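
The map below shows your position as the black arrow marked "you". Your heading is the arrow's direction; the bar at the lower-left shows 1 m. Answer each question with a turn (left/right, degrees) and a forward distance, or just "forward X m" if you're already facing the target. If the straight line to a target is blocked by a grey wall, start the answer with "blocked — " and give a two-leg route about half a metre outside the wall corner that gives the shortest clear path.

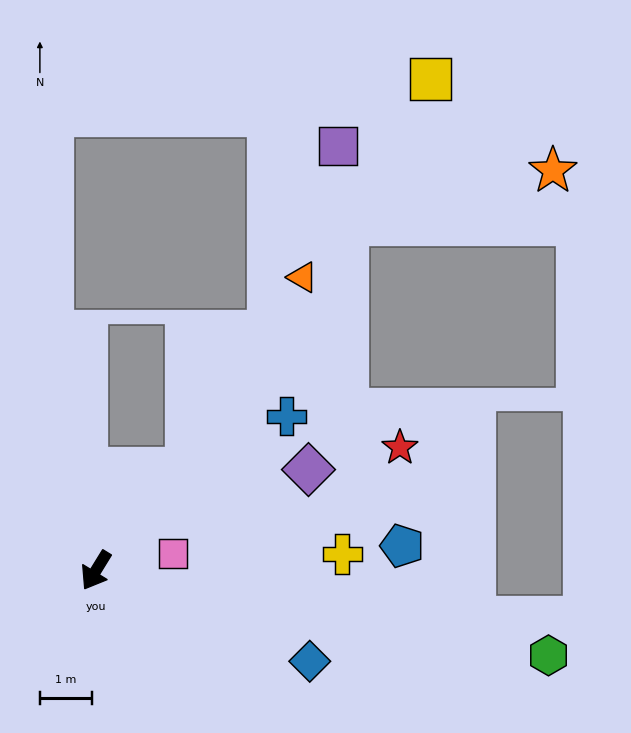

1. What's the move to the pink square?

turn left 134°, forward 1.5 m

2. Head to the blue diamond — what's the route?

turn left 99°, forward 4.5 m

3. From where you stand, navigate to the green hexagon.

turn left 111°, forward 8.9 m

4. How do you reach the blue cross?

turn left 161°, forward 4.7 m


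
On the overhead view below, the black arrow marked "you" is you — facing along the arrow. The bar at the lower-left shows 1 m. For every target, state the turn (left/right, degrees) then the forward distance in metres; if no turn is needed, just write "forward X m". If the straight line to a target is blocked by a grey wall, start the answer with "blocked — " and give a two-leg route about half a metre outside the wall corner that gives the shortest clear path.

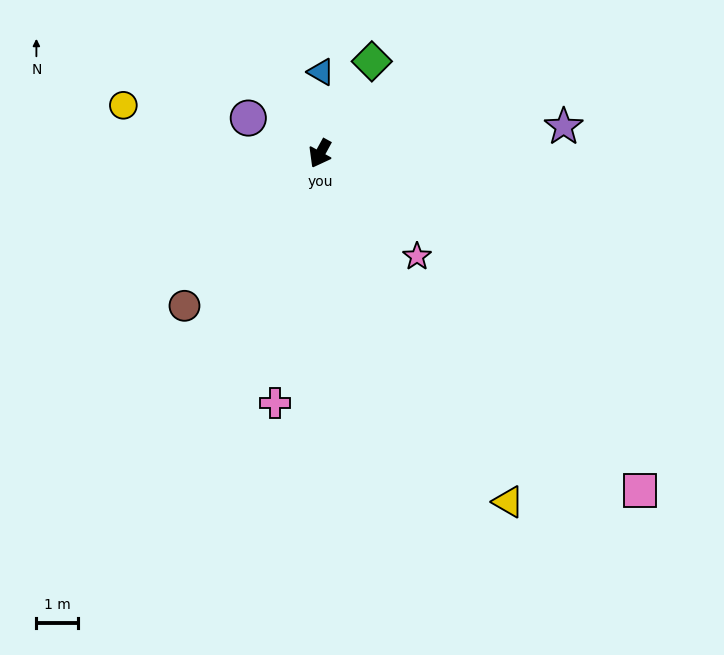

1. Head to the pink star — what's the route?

turn left 72°, forward 3.4 m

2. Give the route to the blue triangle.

turn right 152°, forward 1.9 m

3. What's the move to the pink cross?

turn left 18°, forward 6.0 m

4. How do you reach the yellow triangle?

turn left 57°, forward 9.4 m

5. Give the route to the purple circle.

turn right 88°, forward 1.9 m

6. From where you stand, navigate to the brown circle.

turn right 13°, forward 4.8 m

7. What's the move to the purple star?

turn left 125°, forward 5.8 m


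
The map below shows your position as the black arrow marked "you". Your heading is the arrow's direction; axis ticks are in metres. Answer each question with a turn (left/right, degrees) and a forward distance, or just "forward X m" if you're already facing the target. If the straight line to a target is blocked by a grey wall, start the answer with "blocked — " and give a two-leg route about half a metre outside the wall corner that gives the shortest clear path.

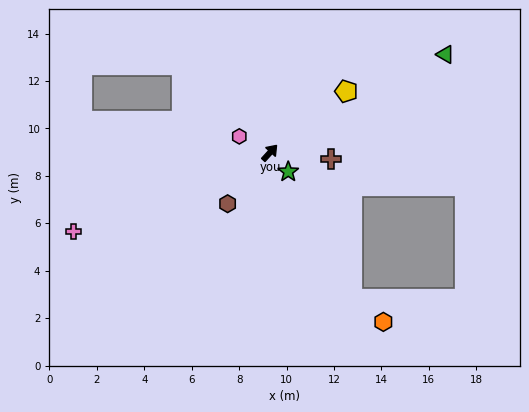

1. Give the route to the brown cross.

turn right 53°, forward 2.6 m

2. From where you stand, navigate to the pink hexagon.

turn left 104°, forward 1.5 m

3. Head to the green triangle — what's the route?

turn right 18°, forward 8.5 m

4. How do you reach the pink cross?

turn left 154°, forward 8.9 m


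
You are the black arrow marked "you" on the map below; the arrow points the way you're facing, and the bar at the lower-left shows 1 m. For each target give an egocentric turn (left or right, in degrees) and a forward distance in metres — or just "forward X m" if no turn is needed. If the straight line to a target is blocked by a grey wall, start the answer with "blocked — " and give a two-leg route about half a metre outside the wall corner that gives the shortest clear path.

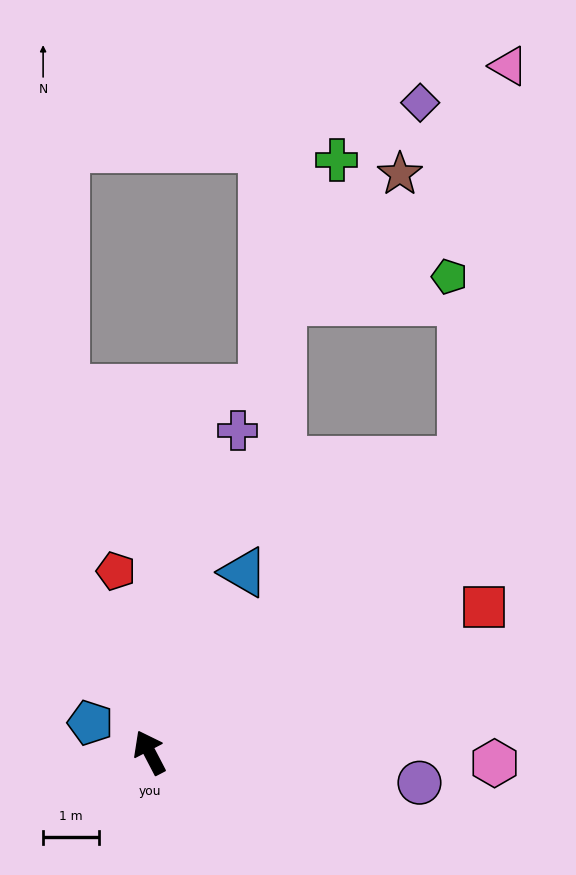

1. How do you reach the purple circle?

turn right 124°, forward 4.9 m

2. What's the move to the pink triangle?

blocked — turn right 74°, forward 7.7 m, then turn left 40°, forward 7.1 m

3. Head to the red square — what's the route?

turn right 94°, forward 6.6 m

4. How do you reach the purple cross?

turn right 43°, forward 6.0 m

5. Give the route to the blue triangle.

turn right 55°, forward 3.7 m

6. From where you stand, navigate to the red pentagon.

turn right 17°, forward 3.3 m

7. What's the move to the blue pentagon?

turn left 36°, forward 1.2 m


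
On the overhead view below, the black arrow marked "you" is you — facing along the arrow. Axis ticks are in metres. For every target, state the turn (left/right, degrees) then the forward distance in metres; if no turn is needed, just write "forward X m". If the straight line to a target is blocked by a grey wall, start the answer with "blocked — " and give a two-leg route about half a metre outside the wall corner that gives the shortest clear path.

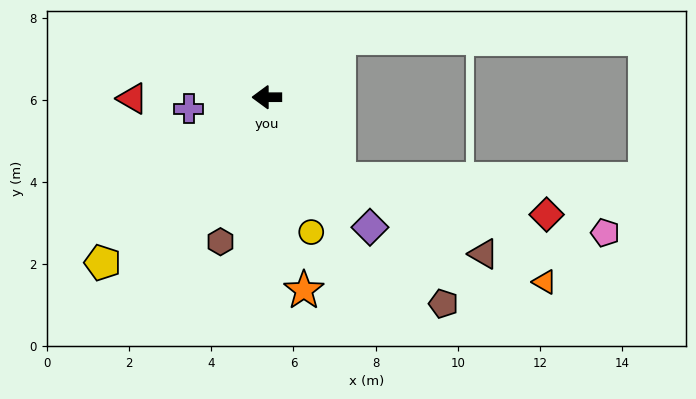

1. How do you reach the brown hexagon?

turn left 72°, forward 3.7 m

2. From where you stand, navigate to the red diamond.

blocked — turn left 131°, forward 2.7 m, then turn left 39°, forward 5.1 m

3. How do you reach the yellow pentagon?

turn left 45°, forward 5.7 m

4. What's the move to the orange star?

turn left 101°, forward 4.8 m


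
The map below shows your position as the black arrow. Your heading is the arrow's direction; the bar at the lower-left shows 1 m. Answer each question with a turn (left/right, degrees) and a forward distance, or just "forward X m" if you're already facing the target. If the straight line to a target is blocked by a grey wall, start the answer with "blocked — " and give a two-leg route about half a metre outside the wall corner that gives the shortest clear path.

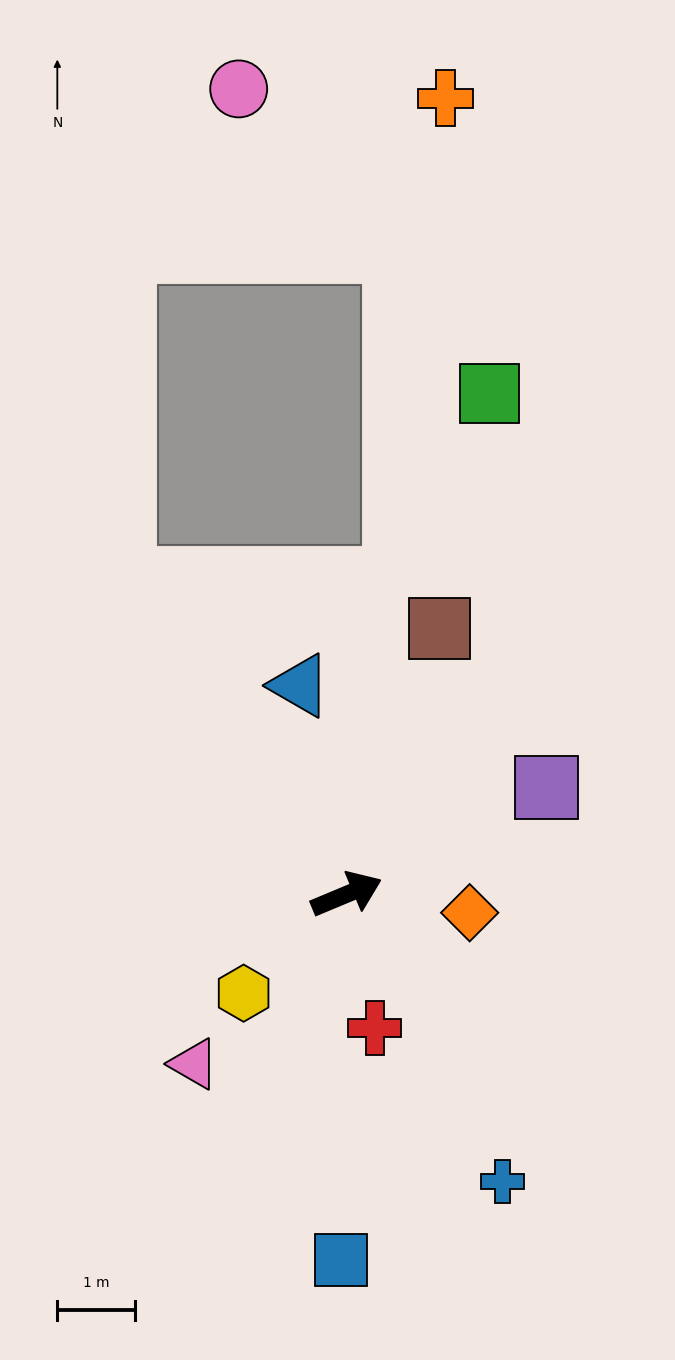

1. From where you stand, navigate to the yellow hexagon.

turn right 159°, forward 1.8 m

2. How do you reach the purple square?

turn left 5°, forward 2.9 m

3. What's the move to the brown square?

turn left 48°, forward 3.6 m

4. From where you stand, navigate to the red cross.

turn right 101°, forward 1.8 m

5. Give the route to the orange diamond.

turn right 31°, forward 1.6 m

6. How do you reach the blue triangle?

turn left 80°, forward 2.8 m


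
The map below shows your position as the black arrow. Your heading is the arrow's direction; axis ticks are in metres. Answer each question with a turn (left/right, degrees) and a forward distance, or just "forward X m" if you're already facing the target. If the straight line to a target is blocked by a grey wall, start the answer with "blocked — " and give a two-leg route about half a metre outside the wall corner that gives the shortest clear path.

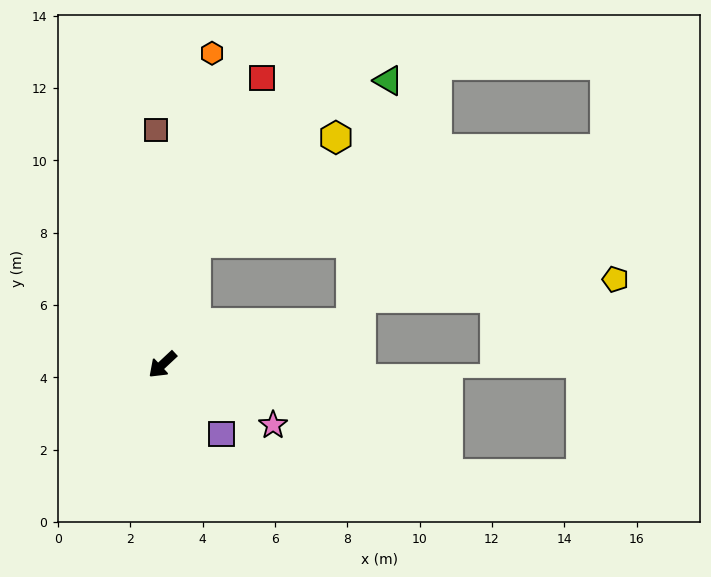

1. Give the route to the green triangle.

blocked — turn left 149°, forward 5.3 m, then turn left 69°, forward 6.8 m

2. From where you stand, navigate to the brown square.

turn right 131°, forward 6.5 m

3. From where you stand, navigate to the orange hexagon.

turn right 142°, forward 8.7 m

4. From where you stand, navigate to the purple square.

turn left 87°, forward 2.5 m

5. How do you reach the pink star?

turn left 108°, forward 3.5 m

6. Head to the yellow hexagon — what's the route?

blocked — turn right 148°, forward 3.5 m, then turn right 38°, forward 4.8 m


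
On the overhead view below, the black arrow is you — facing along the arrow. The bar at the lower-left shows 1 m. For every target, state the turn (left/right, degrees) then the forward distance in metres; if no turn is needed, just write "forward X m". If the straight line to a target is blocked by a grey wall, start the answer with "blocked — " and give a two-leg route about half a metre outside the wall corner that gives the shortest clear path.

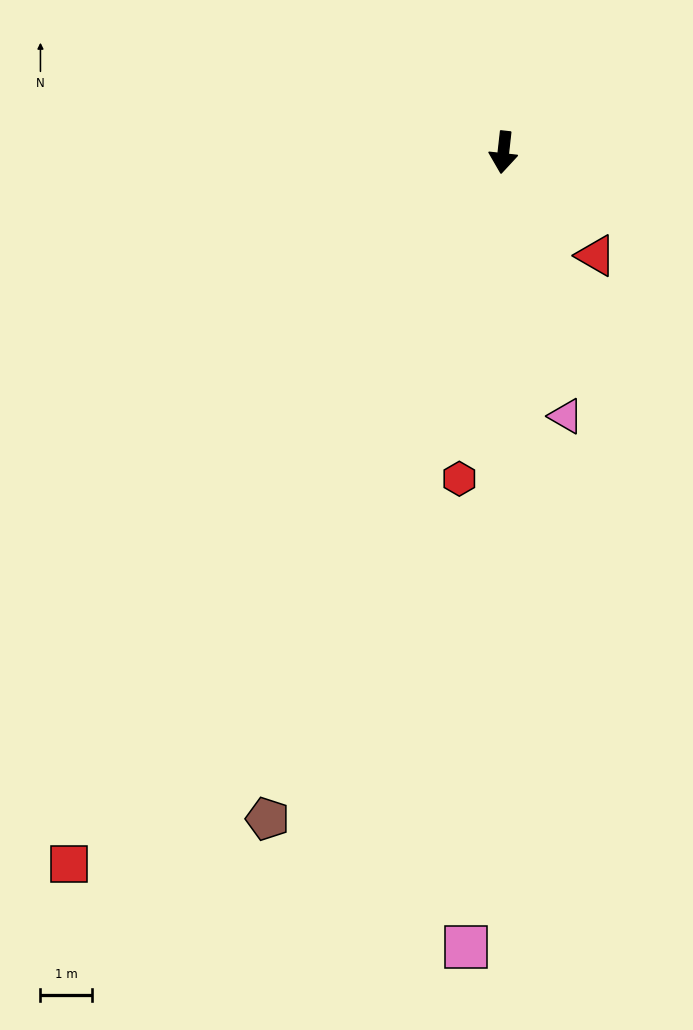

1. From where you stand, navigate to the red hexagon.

forward 6.4 m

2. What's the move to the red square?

turn right 25°, forward 16.1 m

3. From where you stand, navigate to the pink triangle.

turn left 20°, forward 5.2 m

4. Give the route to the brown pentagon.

turn right 13°, forward 13.7 m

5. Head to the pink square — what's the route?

turn left 4°, forward 15.4 m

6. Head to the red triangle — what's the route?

turn left 48°, forward 2.7 m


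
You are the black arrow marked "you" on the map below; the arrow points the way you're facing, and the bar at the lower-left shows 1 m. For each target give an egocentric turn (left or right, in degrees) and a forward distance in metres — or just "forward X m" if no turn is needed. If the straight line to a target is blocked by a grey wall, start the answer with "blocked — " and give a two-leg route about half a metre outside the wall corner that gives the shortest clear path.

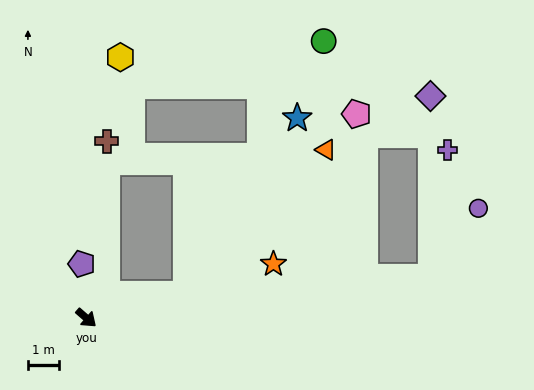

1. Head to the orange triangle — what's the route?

blocked — turn left 55°, forward 3.3 m, then turn left 32°, forward 6.6 m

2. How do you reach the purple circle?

blocked — turn left 48°, forward 11.3 m, then turn left 48°, forward 2.7 m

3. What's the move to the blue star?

blocked — turn left 55°, forward 3.3 m, then turn left 44°, forward 6.8 m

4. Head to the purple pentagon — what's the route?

turn left 136°, forward 1.8 m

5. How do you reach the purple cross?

blocked — turn left 48°, forward 11.3 m, then turn left 76°, forward 4.2 m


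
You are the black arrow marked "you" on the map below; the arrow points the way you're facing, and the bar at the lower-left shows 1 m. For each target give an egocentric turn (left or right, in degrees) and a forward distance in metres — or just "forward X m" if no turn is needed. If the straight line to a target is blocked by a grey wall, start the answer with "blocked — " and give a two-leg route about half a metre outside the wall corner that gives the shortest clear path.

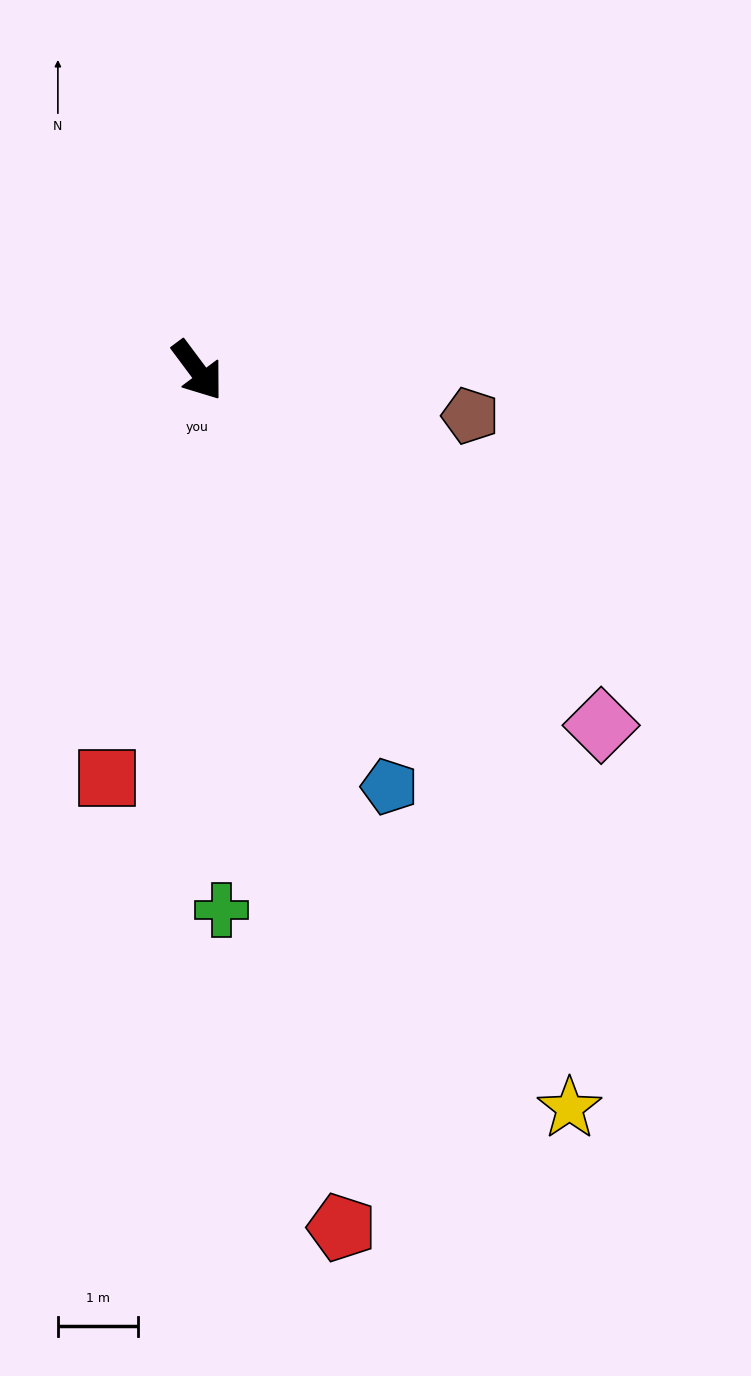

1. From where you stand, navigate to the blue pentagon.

turn right 12°, forward 5.7 m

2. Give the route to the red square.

turn right 49°, forward 5.2 m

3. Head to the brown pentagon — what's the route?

turn left 44°, forward 3.5 m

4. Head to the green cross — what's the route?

turn right 34°, forward 6.8 m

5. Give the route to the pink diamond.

turn left 12°, forward 6.7 m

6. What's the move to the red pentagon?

turn right 27°, forward 10.9 m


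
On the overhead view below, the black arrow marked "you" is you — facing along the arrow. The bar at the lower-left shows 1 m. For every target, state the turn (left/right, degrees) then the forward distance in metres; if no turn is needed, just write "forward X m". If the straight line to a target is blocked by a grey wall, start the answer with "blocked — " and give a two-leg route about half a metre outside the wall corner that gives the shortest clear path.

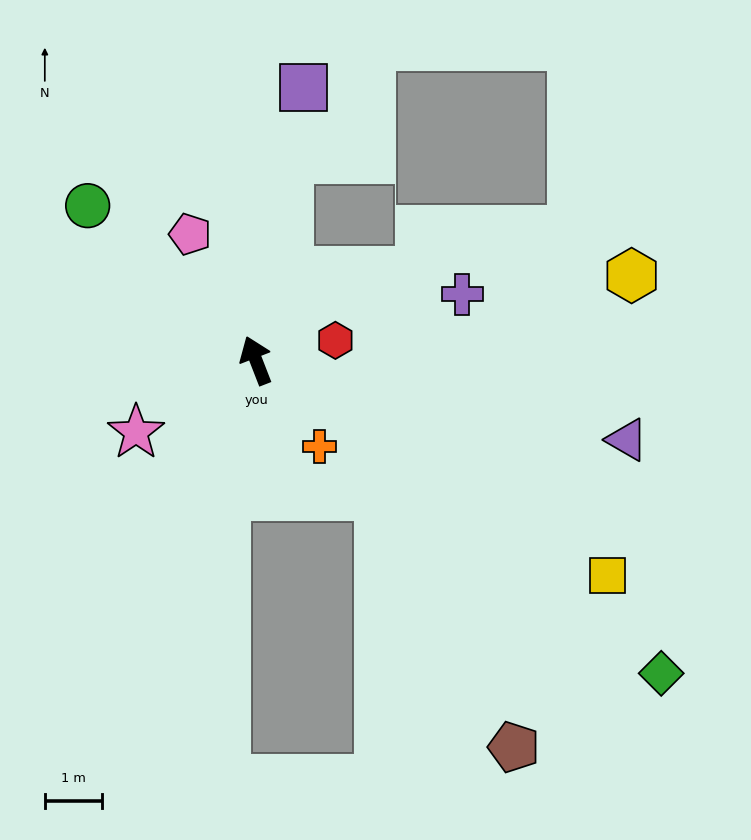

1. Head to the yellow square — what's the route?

turn right 143°, forward 7.2 m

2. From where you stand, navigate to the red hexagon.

turn right 97°, forward 1.4 m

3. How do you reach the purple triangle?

turn right 123°, forward 6.6 m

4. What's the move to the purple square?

turn right 31°, forward 4.8 m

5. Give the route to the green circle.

turn left 26°, forward 4.0 m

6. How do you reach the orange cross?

turn right 165°, forward 1.9 m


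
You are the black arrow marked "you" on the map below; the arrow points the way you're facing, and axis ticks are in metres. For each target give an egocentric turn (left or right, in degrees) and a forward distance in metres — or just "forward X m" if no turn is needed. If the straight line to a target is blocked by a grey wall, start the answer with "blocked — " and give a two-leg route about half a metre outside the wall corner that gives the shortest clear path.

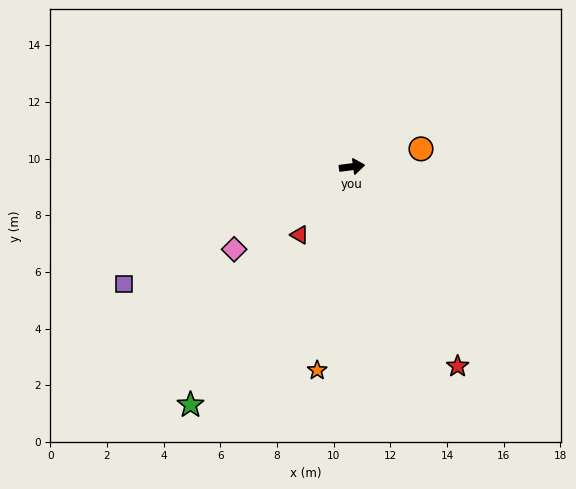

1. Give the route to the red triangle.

turn right 135°, forward 3.0 m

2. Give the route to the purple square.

turn right 160°, forward 9.0 m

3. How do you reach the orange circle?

turn left 7°, forward 2.5 m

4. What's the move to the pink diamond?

turn right 152°, forward 5.1 m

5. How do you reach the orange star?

turn right 107°, forward 7.3 m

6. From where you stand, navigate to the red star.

turn right 70°, forward 8.0 m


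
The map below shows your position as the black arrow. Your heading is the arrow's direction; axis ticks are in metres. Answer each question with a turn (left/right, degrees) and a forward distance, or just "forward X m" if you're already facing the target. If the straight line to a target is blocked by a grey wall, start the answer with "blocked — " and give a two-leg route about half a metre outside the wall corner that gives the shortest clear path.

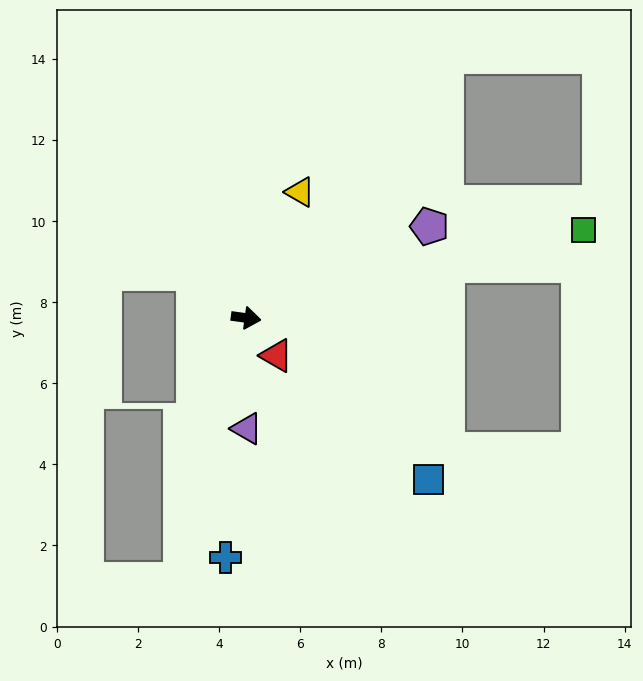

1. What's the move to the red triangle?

turn right 43°, forward 1.2 m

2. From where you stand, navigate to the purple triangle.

turn right 82°, forward 2.7 m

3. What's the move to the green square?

turn left 22°, forward 8.6 m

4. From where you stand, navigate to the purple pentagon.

turn left 34°, forward 5.1 m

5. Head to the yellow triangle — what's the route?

turn left 75°, forward 3.4 m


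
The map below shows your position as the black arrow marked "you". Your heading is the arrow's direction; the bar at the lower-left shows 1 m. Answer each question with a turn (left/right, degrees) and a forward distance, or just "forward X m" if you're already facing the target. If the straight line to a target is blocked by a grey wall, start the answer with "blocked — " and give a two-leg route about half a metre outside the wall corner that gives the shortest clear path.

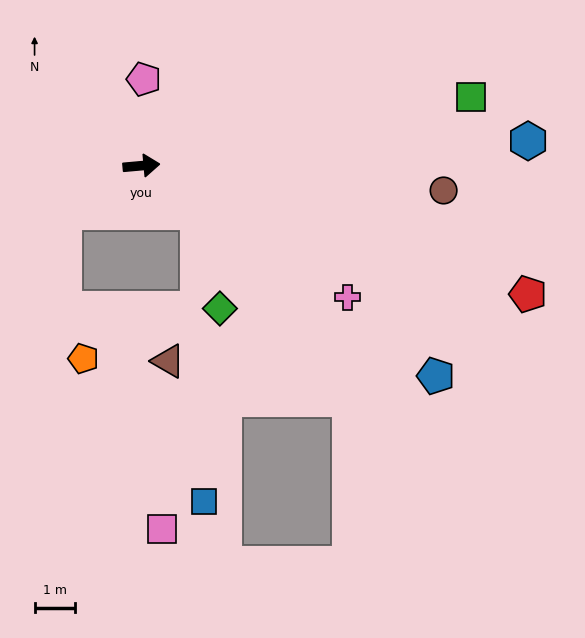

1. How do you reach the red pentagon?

turn right 23°, forward 10.0 m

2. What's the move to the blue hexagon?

forward 9.5 m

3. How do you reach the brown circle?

turn right 10°, forward 7.4 m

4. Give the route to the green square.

turn left 7°, forward 8.2 m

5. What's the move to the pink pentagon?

turn left 83°, forward 2.1 m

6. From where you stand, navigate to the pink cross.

turn right 38°, forward 6.0 m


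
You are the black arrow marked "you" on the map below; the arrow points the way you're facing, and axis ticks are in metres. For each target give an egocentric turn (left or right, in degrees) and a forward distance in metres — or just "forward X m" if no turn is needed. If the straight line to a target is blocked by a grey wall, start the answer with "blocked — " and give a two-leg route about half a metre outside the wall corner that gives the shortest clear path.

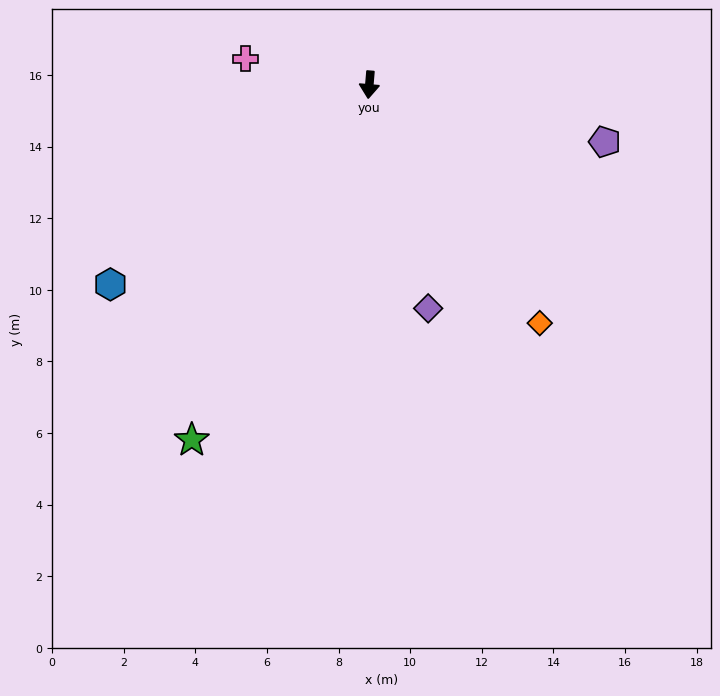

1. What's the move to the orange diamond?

turn left 40°, forward 8.2 m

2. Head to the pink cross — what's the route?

turn right 97°, forward 3.5 m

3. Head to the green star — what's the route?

turn right 22°, forward 11.1 m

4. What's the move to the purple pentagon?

turn left 81°, forward 6.8 m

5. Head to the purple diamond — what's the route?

turn left 20°, forward 6.5 m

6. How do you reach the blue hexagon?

turn right 48°, forward 9.1 m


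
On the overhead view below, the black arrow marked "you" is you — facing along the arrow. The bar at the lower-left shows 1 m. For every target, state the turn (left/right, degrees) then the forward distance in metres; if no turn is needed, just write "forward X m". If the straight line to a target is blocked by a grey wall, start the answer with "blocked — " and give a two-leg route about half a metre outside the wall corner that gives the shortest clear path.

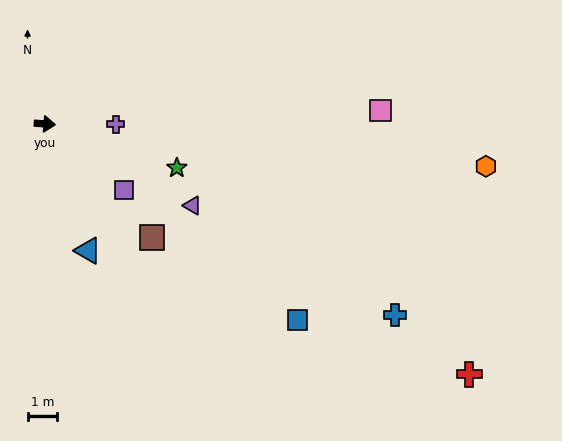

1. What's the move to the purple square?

turn right 36°, forward 3.5 m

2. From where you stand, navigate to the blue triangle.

turn right 67°, forward 4.5 m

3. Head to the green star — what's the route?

turn right 14°, forward 4.7 m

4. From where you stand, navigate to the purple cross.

turn left 4°, forward 2.4 m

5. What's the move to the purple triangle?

turn right 25°, forward 5.7 m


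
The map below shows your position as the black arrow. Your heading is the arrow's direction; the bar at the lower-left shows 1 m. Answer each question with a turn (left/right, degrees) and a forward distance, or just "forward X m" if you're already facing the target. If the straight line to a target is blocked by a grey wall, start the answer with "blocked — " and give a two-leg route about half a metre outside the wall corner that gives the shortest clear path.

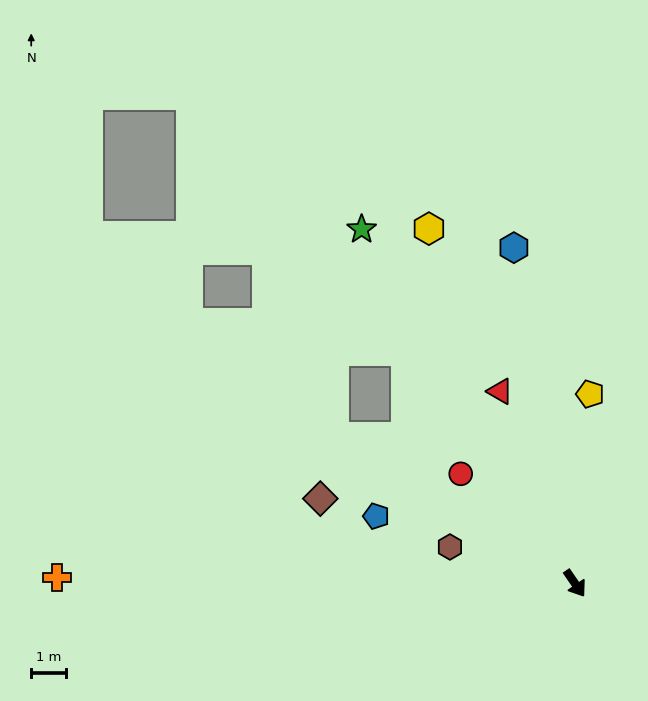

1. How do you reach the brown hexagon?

turn right 141°, forward 3.8 m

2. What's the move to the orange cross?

turn right 125°, forward 15.0 m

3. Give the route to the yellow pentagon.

turn left 141°, forward 5.5 m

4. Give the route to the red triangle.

turn left 167°, forward 6.0 m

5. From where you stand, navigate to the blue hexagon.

turn left 156°, forward 9.9 m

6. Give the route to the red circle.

turn right 168°, forward 4.6 m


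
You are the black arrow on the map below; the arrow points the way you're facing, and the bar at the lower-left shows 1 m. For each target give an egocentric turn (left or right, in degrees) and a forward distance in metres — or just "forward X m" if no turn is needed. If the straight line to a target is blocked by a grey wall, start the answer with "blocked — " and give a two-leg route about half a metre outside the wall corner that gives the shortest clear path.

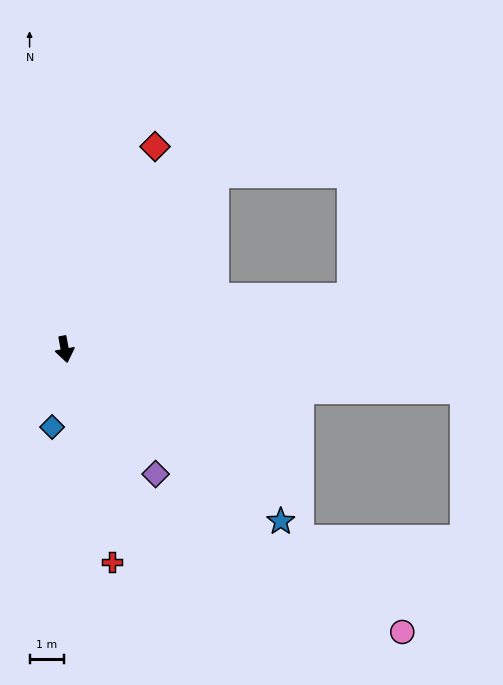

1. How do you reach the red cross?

forward 6.3 m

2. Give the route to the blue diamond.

turn right 20°, forward 2.3 m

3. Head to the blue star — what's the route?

turn left 41°, forward 8.0 m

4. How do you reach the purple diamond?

turn left 26°, forward 4.5 m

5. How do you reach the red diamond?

turn left 145°, forward 6.4 m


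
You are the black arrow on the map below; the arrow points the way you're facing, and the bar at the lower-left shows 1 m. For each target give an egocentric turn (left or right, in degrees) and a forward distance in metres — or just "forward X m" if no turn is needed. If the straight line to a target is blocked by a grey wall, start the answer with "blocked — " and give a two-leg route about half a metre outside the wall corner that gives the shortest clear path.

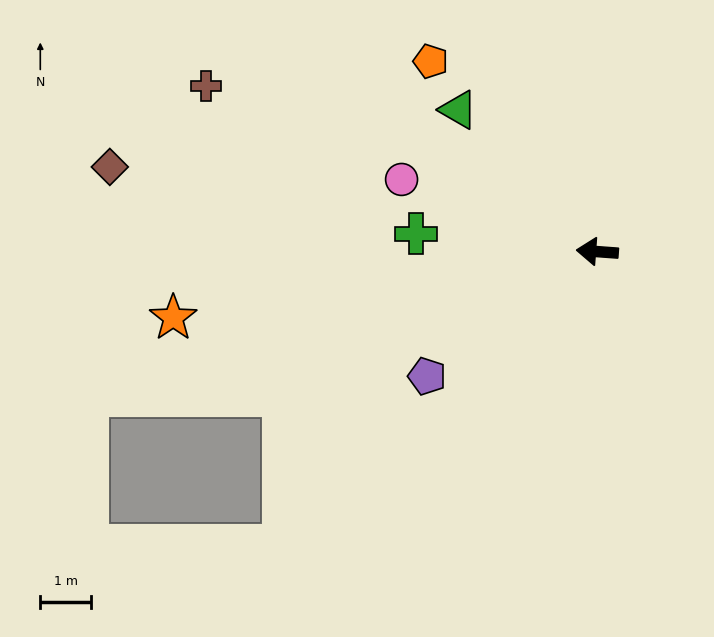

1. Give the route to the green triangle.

turn right 41°, forward 3.9 m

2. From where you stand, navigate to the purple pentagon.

turn left 40°, forward 4.2 m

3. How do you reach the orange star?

turn left 13°, forward 8.5 m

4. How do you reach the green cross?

forward 3.6 m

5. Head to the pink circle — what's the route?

turn right 16°, forward 4.1 m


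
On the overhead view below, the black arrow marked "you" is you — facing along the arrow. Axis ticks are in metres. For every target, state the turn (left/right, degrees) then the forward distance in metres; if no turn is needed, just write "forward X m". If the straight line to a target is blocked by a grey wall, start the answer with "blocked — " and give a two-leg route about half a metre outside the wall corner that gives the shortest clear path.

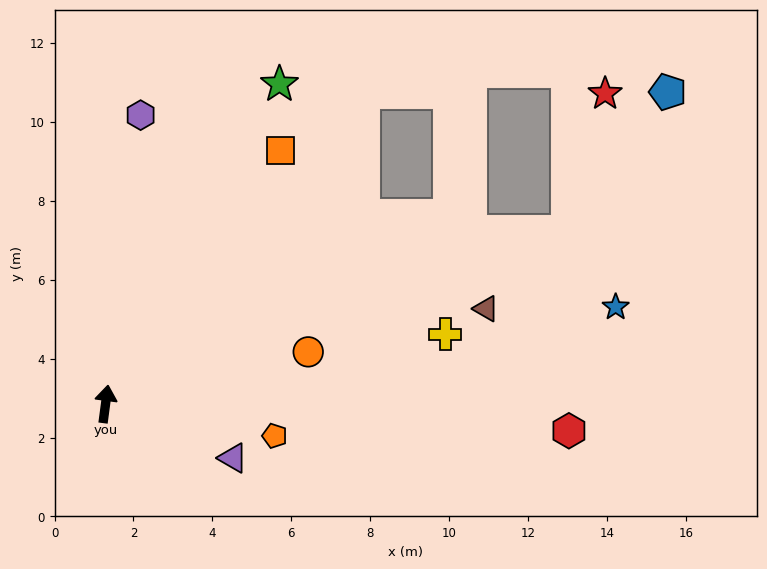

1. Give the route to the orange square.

turn right 27°, forward 7.8 m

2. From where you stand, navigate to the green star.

turn right 21°, forward 9.2 m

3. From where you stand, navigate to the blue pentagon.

blocked — turn right 62°, forward 12.5 m, then turn left 34°, forward 4.4 m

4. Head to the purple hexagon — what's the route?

forward 7.4 m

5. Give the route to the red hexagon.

turn right 86°, forward 11.8 m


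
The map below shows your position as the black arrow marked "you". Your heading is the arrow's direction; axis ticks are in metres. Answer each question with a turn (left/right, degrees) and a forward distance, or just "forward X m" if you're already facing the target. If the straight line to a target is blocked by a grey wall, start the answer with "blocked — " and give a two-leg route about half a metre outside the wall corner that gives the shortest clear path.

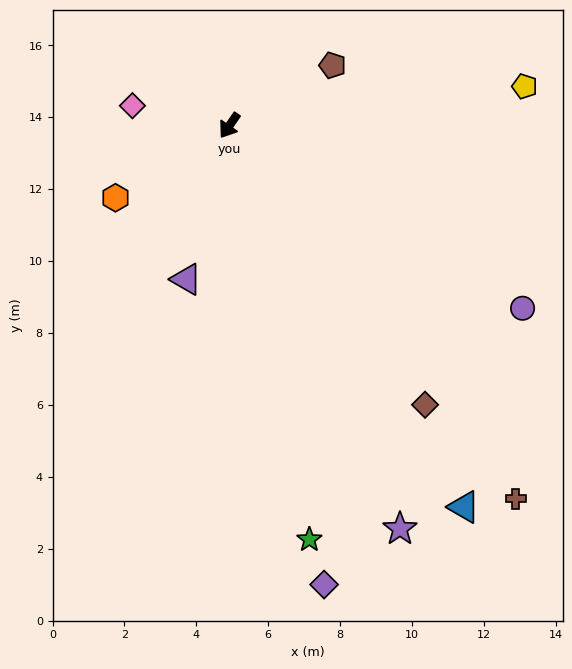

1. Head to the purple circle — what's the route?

turn left 93°, forward 9.6 m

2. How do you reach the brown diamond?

turn left 70°, forward 9.5 m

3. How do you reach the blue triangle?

turn left 66°, forward 12.5 m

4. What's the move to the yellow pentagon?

turn left 132°, forward 8.3 m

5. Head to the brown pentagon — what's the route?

turn left 155°, forward 3.3 m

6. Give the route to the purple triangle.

turn left 19°, forward 4.4 m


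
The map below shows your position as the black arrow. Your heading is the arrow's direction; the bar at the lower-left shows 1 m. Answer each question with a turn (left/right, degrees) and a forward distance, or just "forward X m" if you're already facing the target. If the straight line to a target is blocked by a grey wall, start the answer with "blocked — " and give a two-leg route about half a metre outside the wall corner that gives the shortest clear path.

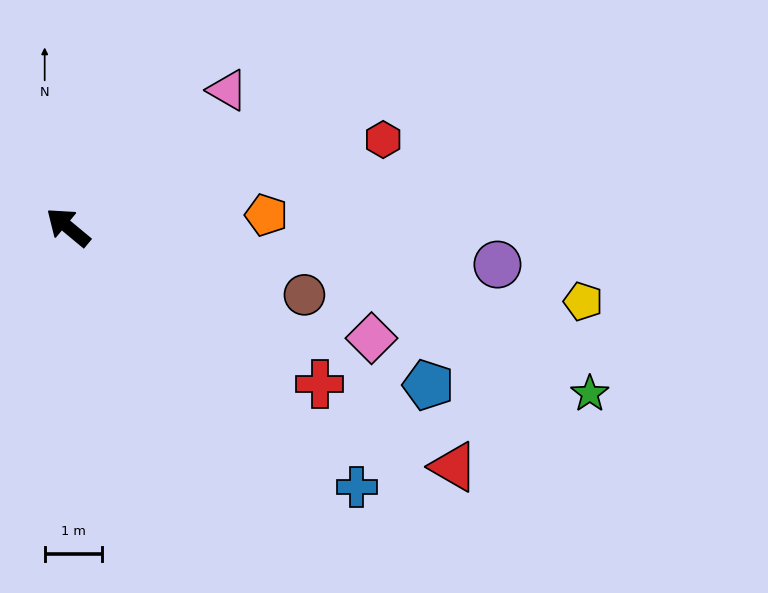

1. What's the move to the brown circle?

turn right 156°, forward 4.3 m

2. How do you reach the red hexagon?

turn right 125°, forward 5.7 m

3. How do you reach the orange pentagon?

turn right 137°, forward 3.5 m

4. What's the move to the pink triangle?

turn right 100°, forward 3.7 m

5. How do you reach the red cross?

turn right 172°, forward 5.2 m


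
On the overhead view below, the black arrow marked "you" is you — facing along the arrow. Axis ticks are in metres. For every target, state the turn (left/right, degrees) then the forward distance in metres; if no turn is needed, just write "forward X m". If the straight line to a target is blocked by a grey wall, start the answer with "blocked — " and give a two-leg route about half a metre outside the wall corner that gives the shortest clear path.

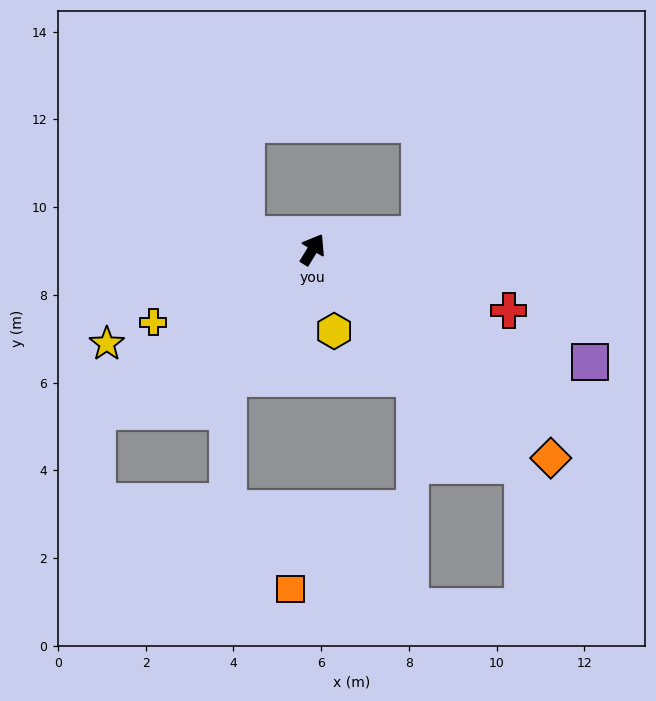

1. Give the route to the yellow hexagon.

turn right 134°, forward 1.9 m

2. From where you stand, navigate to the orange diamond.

turn right 100°, forward 7.2 m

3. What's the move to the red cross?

turn right 76°, forward 4.7 m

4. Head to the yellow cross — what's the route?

turn left 146°, forward 4.0 m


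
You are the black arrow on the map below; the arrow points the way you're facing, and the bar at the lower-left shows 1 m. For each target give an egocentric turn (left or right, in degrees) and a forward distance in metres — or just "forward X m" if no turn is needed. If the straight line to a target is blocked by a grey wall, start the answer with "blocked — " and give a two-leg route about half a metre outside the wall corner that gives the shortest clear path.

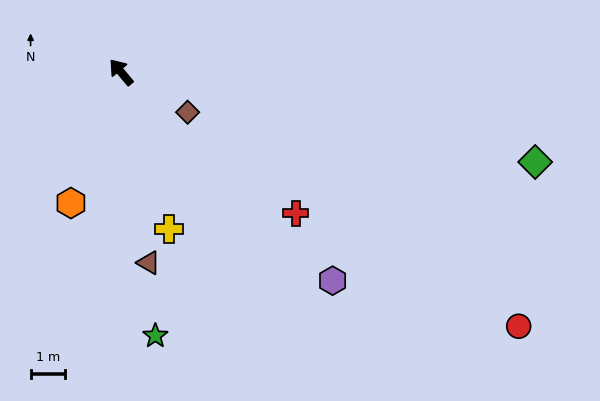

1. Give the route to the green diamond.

turn right 142°, forward 12.4 m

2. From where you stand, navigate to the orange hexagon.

turn left 119°, forward 4.1 m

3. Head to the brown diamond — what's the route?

turn right 161°, forward 2.3 m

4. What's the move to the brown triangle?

turn left 148°, forward 5.7 m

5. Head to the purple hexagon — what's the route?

turn right 174°, forward 8.7 m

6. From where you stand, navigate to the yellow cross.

turn left 157°, forward 4.8 m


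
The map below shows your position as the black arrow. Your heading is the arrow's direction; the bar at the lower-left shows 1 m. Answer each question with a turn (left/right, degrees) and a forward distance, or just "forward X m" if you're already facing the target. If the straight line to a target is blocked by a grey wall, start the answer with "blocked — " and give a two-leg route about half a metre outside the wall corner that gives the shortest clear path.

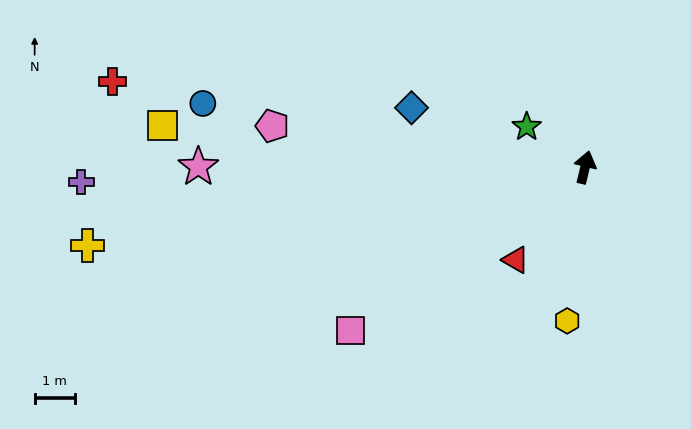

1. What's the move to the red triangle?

turn left 157°, forward 2.9 m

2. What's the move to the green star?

turn left 69°, forward 1.8 m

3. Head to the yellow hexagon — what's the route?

turn right 173°, forward 3.8 m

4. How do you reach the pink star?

turn left 103°, forward 9.5 m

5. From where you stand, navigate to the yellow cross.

turn left 112°, forward 12.4 m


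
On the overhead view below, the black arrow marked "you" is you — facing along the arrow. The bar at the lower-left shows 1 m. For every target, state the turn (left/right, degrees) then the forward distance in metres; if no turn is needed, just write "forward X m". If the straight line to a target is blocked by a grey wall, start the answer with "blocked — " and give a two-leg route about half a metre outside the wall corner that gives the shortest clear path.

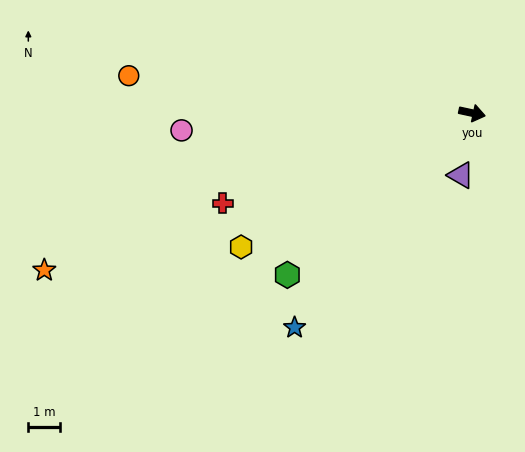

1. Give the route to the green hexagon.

turn right 127°, forward 7.8 m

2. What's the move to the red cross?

turn right 148°, forward 8.4 m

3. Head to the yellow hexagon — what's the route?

turn right 138°, forward 8.4 m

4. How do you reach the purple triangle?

turn right 88°, forward 2.0 m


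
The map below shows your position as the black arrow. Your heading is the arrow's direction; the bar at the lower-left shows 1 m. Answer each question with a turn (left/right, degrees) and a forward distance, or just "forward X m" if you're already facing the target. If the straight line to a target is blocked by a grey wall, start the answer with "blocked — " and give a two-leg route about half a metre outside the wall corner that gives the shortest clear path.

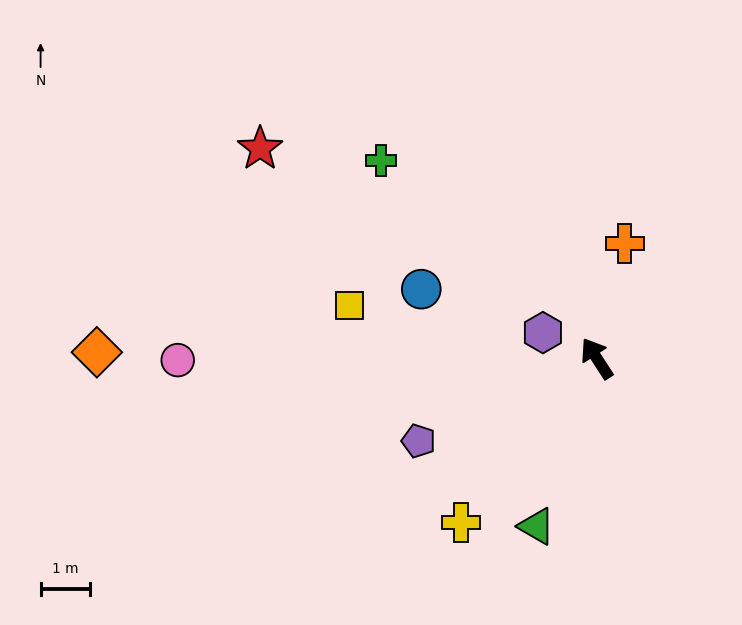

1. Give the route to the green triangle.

turn left 127°, forward 3.6 m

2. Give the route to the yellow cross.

turn left 107°, forward 4.3 m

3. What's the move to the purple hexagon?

turn left 32°, forward 1.2 m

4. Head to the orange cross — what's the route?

turn right 47°, forward 2.4 m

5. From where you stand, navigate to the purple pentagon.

turn left 82°, forward 4.0 m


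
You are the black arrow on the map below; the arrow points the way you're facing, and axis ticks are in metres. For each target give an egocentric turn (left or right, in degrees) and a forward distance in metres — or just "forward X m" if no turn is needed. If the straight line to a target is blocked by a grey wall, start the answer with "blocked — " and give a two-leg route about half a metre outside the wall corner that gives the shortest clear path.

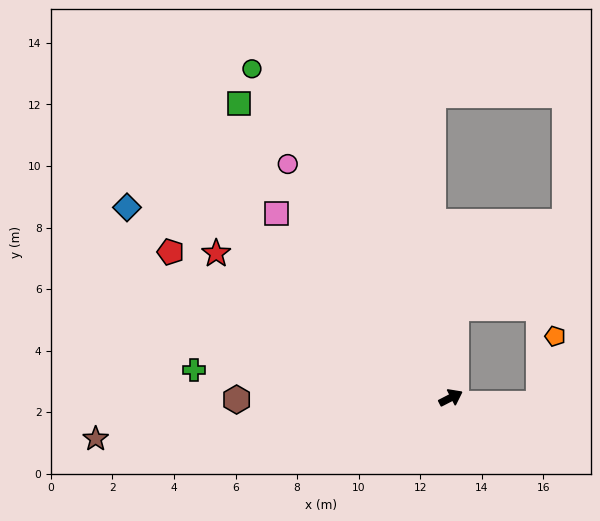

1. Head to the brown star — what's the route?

turn left 159°, forward 11.6 m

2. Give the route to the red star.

turn left 121°, forward 9.0 m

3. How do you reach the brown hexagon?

turn left 153°, forward 7.0 m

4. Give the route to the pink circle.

turn left 98°, forward 9.3 m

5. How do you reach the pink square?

turn left 106°, forward 8.2 m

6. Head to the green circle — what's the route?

turn left 94°, forward 12.5 m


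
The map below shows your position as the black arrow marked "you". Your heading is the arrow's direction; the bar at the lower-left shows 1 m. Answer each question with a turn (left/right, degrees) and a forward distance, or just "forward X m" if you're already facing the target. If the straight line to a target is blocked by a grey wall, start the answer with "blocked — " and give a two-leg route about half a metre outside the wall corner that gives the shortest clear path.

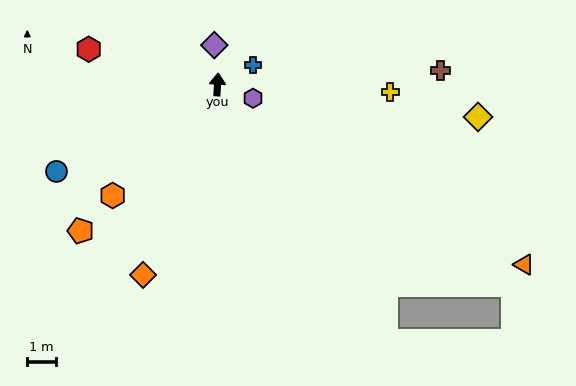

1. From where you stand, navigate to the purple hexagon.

turn right 108°, forward 1.3 m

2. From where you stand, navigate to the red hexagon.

turn left 78°, forward 4.7 m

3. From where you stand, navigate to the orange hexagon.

turn left 140°, forward 5.4 m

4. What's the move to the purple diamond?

turn left 8°, forward 1.4 m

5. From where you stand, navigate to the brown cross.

turn right 83°, forward 7.9 m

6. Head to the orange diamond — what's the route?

turn left 162°, forward 7.2 m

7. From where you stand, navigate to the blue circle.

turn left 122°, forward 6.4 m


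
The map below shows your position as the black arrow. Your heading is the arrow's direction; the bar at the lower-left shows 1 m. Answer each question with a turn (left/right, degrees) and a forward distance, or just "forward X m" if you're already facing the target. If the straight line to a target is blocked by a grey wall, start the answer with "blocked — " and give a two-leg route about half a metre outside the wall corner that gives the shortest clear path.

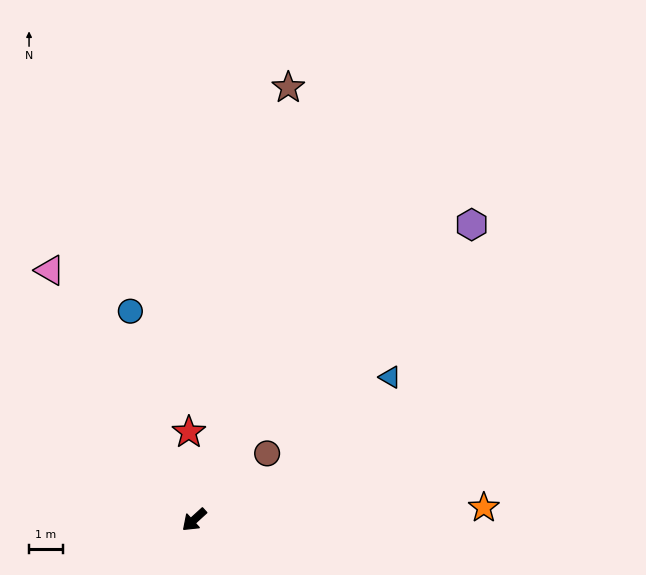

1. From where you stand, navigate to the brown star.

turn right 145°, forward 13.1 m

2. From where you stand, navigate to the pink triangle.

turn right 102°, forward 8.6 m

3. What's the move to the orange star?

turn left 140°, forward 8.6 m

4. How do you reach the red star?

turn right 129°, forward 2.6 m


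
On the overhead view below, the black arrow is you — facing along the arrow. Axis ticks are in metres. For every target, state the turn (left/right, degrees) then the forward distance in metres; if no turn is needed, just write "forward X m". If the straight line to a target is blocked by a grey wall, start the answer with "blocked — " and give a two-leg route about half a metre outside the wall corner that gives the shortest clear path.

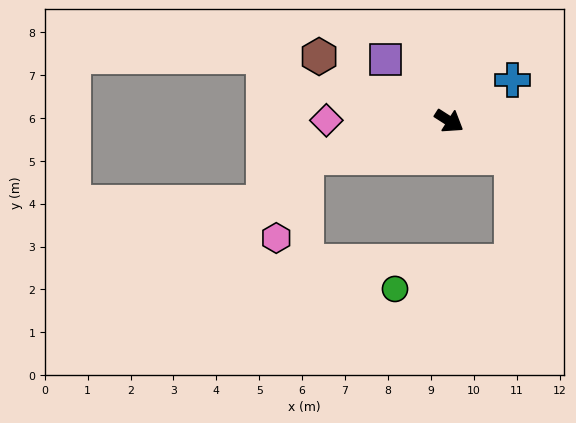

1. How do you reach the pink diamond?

turn right 148°, forward 2.9 m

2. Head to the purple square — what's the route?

turn left 169°, forward 2.1 m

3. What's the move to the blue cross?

turn left 66°, forward 1.8 m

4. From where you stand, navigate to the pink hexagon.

blocked — turn right 133°, forward 3.4 m, then turn left 56°, forward 2.0 m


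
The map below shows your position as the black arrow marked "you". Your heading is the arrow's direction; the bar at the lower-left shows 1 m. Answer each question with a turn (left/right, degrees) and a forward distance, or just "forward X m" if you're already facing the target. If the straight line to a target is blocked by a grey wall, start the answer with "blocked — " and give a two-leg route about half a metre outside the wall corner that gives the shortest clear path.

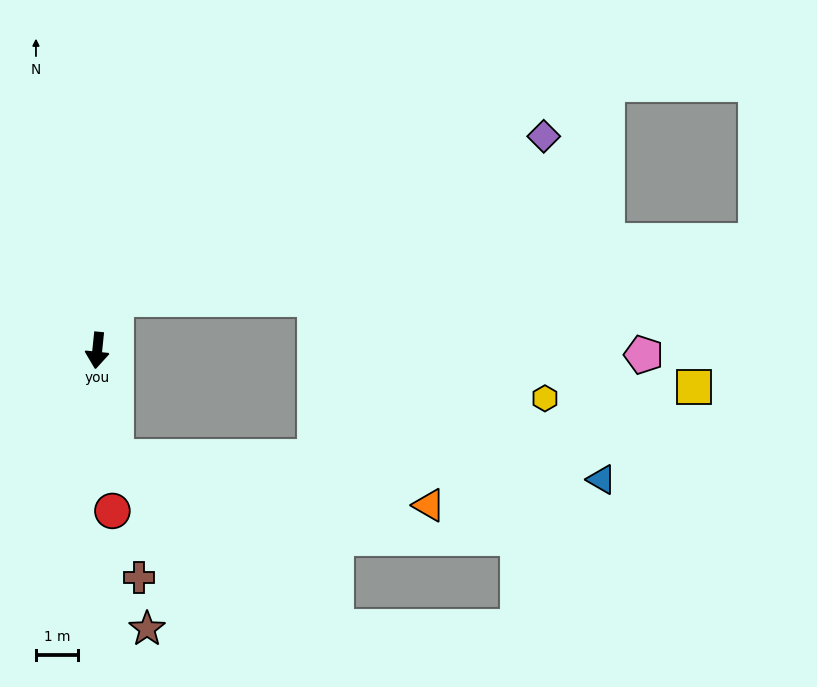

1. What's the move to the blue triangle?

blocked — turn left 16°, forward 2.6 m, then turn left 77°, forward 11.6 m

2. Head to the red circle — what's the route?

turn left 11°, forward 3.9 m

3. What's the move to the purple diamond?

blocked — turn left 165°, forward 1.3 m, then turn right 48°, forward 10.9 m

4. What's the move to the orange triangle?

blocked — turn left 16°, forward 2.6 m, then turn left 71°, forward 7.6 m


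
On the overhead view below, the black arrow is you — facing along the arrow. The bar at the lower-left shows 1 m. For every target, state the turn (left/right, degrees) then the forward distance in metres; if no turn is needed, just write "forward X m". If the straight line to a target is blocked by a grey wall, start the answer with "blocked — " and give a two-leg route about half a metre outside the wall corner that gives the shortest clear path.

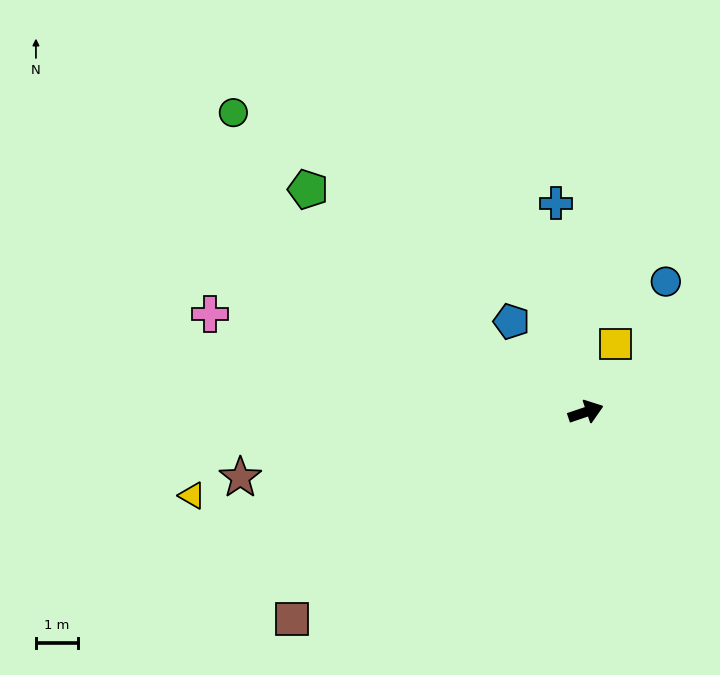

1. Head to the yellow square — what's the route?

turn left 47°, forward 1.8 m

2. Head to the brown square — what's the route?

turn right 163°, forward 8.5 m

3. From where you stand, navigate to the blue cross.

turn left 79°, forward 5.0 m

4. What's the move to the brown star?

turn left 172°, forward 8.3 m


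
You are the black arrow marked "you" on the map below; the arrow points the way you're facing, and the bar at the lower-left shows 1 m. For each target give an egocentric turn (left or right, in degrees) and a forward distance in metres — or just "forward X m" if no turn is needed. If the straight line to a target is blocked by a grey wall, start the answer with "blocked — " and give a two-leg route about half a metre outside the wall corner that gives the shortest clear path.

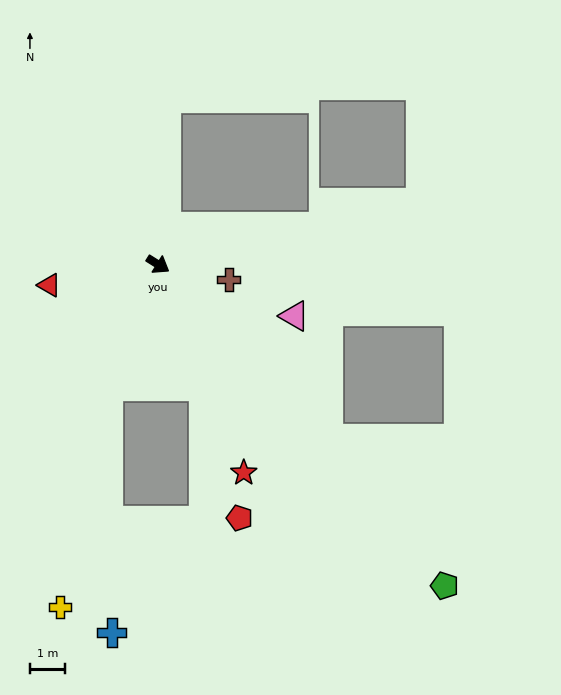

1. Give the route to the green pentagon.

turn right 16°, forward 12.3 m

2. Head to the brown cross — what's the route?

turn left 20°, forward 2.1 m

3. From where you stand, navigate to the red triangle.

turn right 137°, forward 3.2 m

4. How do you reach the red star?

turn right 36°, forward 6.4 m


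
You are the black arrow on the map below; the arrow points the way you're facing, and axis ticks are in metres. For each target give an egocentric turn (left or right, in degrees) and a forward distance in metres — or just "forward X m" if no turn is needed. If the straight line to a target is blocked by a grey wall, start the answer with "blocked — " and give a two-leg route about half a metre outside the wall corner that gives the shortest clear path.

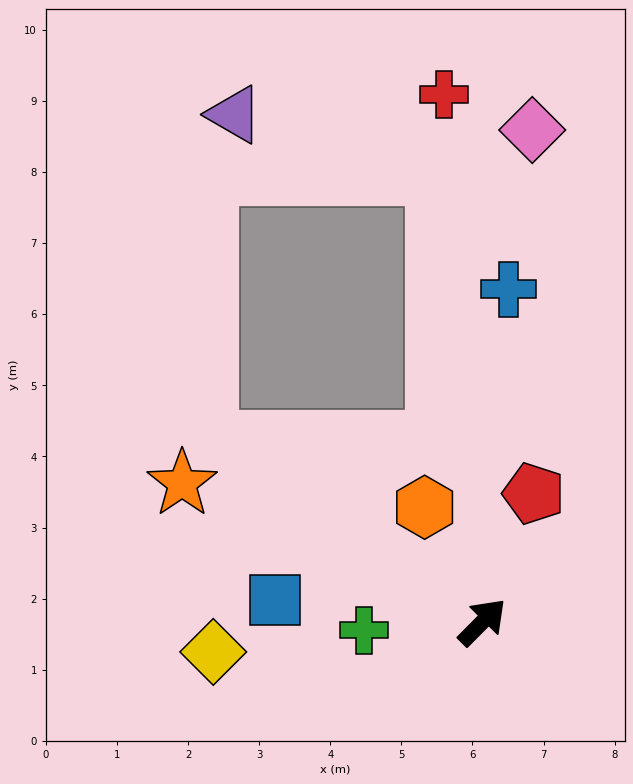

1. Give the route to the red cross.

turn left 49°, forward 7.4 m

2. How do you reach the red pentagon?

turn left 23°, forward 1.9 m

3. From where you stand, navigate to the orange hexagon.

turn left 71°, forward 1.8 m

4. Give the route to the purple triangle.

blocked — turn left 51°, forward 6.3 m, then turn left 67°, forward 3.0 m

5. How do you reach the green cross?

turn left 139°, forward 1.7 m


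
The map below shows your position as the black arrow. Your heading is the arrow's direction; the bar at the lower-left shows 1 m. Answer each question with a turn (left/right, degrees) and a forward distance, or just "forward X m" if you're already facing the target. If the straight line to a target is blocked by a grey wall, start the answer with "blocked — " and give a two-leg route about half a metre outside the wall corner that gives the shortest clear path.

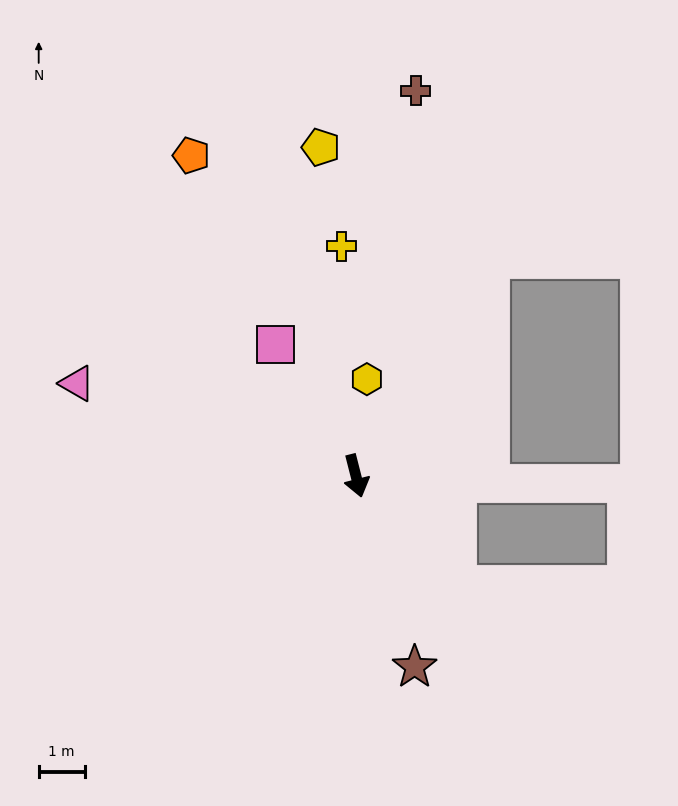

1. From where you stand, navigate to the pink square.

turn right 163°, forward 3.3 m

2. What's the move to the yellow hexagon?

turn left 159°, forward 2.1 m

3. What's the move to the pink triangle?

turn right 123°, forward 6.4 m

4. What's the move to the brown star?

turn left 3°, forward 4.3 m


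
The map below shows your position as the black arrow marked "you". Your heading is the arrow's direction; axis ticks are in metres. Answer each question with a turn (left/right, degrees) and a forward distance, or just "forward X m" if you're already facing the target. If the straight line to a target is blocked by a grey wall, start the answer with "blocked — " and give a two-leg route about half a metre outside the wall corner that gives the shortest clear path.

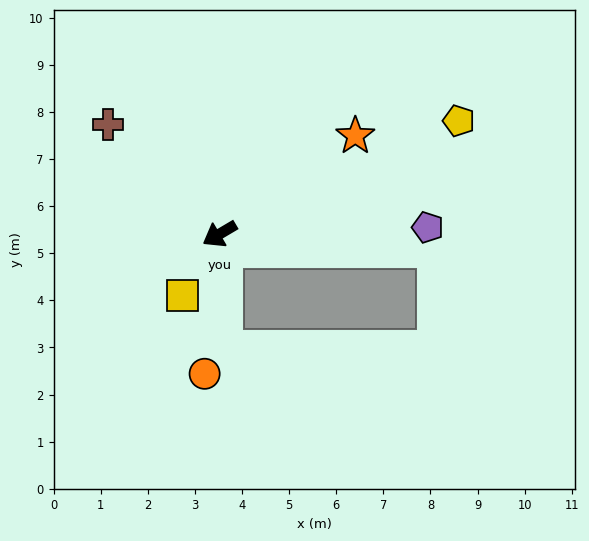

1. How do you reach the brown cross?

turn right 75°, forward 3.3 m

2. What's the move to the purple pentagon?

turn left 151°, forward 4.4 m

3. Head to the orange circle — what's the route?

turn left 53°, forward 3.0 m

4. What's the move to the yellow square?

turn left 28°, forward 1.5 m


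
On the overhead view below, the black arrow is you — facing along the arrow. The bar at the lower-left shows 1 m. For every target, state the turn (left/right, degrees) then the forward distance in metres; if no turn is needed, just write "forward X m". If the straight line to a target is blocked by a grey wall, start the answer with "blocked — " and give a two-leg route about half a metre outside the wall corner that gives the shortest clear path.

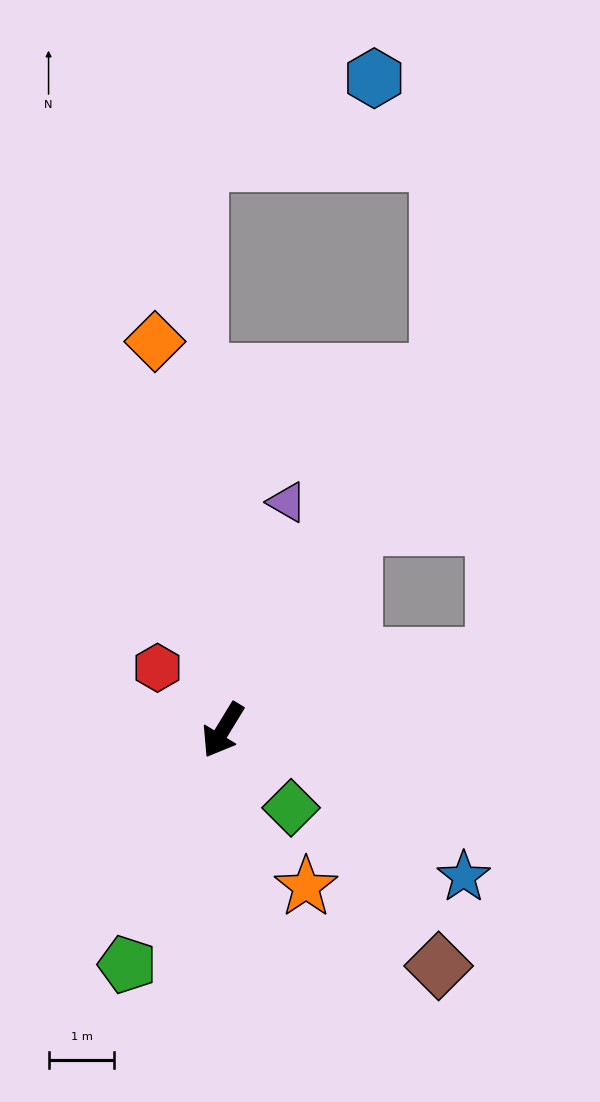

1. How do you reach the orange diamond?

turn right 139°, forward 6.0 m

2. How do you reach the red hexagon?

turn right 102°, forward 1.4 m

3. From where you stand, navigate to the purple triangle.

turn right 164°, forward 3.6 m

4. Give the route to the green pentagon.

turn left 9°, forward 3.8 m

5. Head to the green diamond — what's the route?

turn left 73°, forward 1.6 m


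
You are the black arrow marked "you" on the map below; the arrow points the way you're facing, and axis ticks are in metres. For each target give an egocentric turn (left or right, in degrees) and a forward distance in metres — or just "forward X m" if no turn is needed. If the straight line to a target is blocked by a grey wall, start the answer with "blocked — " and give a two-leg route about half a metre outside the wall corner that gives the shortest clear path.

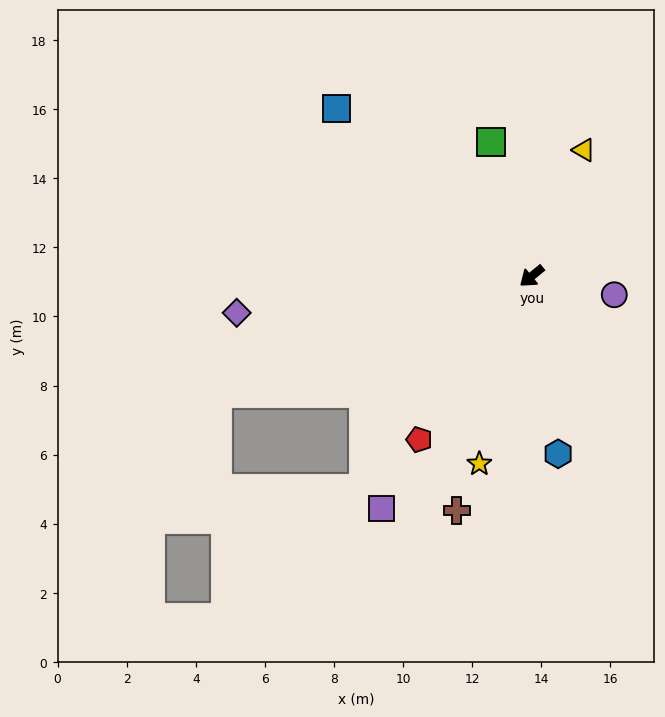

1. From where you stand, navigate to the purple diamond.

turn right 32°, forward 8.6 m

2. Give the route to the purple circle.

turn left 128°, forward 2.4 m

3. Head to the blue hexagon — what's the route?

turn left 59°, forward 5.2 m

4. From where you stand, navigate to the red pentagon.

turn left 16°, forward 5.7 m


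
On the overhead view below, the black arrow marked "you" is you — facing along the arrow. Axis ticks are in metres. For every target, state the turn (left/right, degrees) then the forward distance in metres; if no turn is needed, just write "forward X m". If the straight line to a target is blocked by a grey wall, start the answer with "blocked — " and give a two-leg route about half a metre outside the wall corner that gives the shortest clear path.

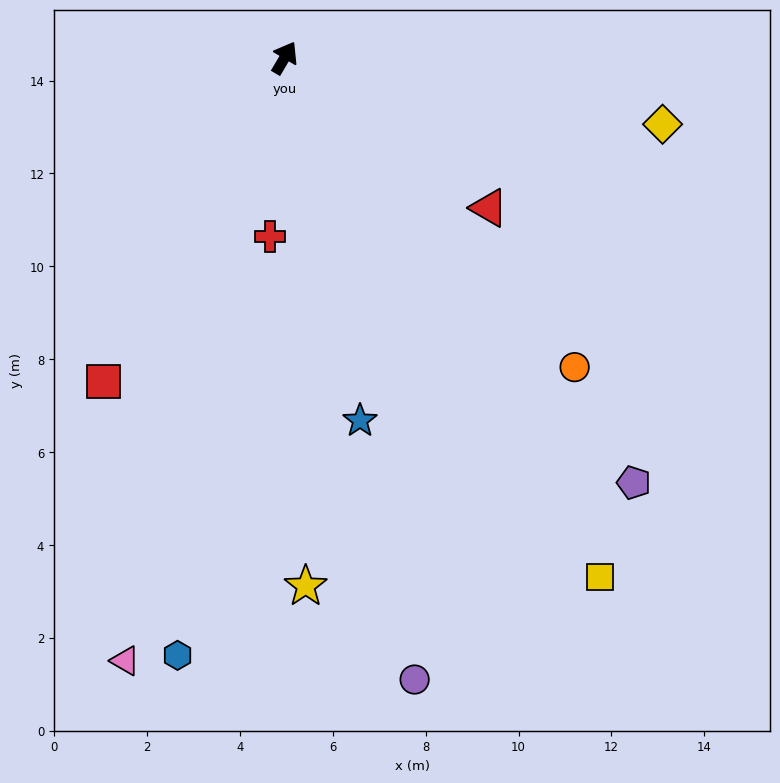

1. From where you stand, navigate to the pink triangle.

turn right 164°, forward 13.4 m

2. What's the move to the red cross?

turn right 154°, forward 3.9 m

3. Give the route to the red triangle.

turn right 96°, forward 5.5 m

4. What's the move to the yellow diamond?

turn right 69°, forward 8.3 m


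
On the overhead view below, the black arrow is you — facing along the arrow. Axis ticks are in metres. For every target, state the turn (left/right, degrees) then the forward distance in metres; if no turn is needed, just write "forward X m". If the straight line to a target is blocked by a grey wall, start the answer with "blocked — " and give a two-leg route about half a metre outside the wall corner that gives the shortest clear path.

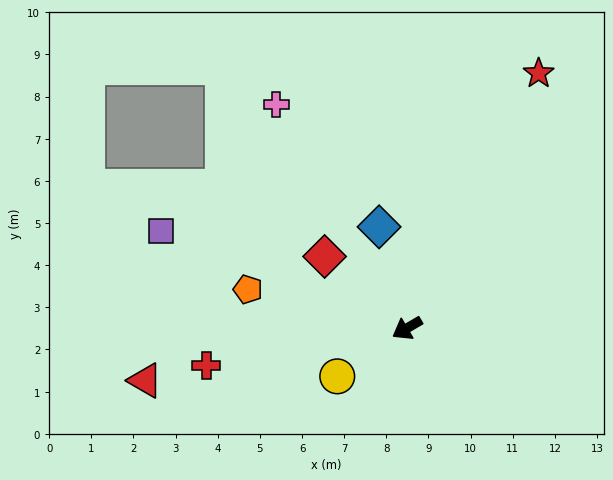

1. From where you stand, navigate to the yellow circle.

turn left 4°, forward 2.0 m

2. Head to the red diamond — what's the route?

turn right 71°, forward 2.6 m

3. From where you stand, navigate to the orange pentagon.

turn right 44°, forward 3.9 m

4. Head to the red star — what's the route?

turn right 148°, forward 6.8 m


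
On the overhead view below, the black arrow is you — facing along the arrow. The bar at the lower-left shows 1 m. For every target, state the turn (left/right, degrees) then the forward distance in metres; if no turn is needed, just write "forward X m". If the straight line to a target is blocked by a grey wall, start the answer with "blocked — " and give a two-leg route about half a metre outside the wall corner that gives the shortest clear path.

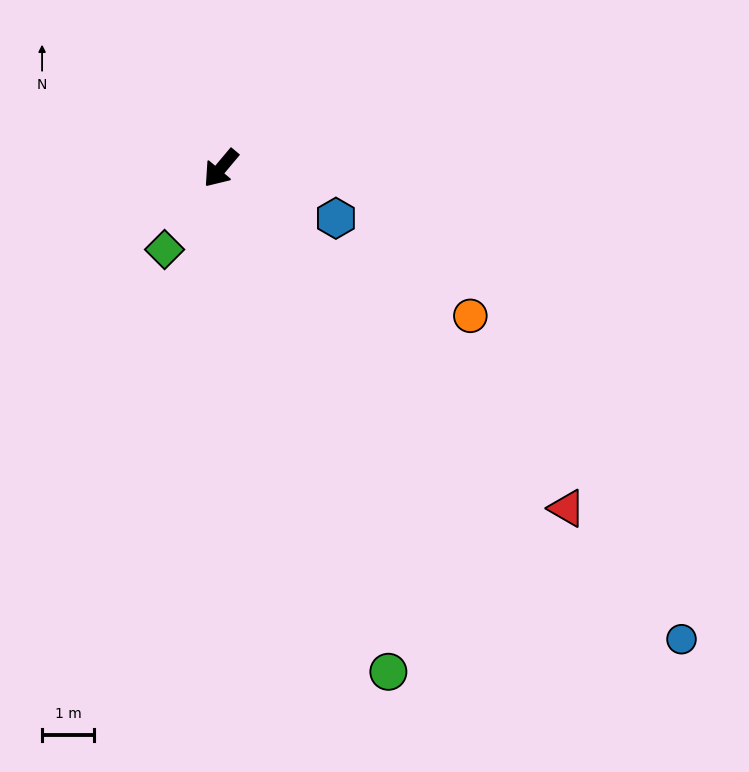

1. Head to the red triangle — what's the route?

turn left 85°, forward 9.4 m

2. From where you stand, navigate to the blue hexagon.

turn left 107°, forward 2.4 m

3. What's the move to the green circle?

turn left 58°, forward 10.3 m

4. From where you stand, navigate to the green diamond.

turn left 5°, forward 1.9 m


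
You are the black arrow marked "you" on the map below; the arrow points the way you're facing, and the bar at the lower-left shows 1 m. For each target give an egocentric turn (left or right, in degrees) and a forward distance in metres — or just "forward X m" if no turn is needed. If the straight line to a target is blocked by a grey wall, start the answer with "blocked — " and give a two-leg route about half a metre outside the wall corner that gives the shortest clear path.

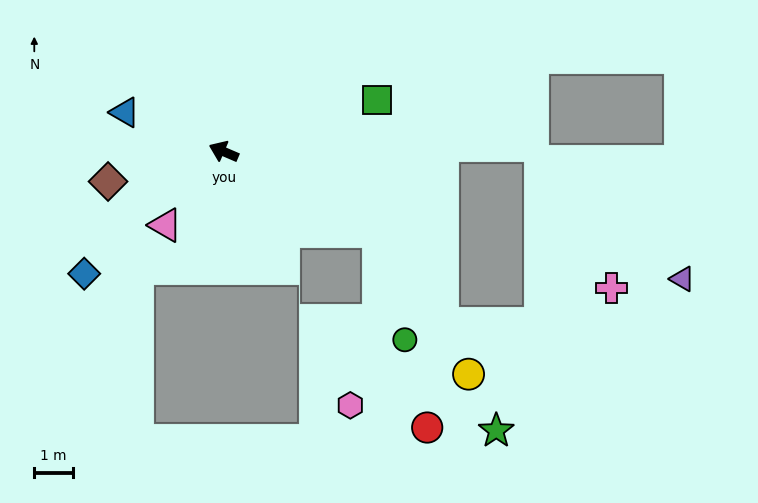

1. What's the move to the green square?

turn right 138°, forward 4.2 m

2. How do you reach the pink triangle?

turn left 75°, forward 2.4 m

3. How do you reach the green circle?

blocked — turn left 176°, forward 4.5 m, then turn right 49°, forward 2.9 m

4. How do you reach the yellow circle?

blocked — turn left 176°, forward 4.5 m, then turn right 31°, forward 4.3 m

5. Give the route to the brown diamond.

turn left 38°, forward 3.1 m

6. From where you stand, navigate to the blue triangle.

forward 2.7 m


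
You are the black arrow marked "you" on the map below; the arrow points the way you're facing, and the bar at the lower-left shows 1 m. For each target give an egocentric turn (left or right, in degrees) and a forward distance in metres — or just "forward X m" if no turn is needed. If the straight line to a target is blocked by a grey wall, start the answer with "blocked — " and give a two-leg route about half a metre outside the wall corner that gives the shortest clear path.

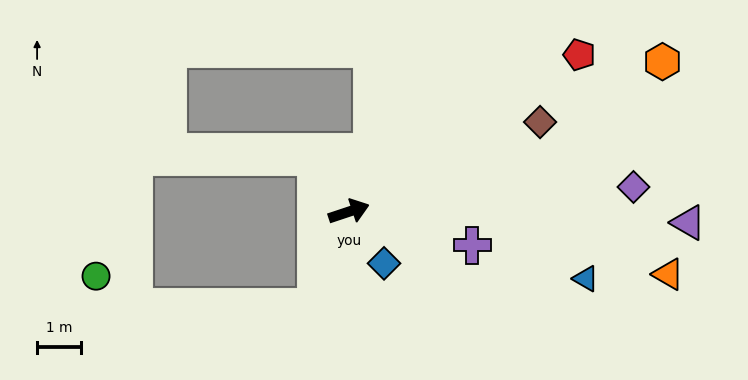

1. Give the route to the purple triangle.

turn right 20°, forward 7.8 m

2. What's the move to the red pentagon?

turn left 16°, forward 6.4 m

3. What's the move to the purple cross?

turn right 34°, forward 2.9 m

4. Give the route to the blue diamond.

turn right 74°, forward 1.4 m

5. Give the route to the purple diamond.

turn right 13°, forward 6.5 m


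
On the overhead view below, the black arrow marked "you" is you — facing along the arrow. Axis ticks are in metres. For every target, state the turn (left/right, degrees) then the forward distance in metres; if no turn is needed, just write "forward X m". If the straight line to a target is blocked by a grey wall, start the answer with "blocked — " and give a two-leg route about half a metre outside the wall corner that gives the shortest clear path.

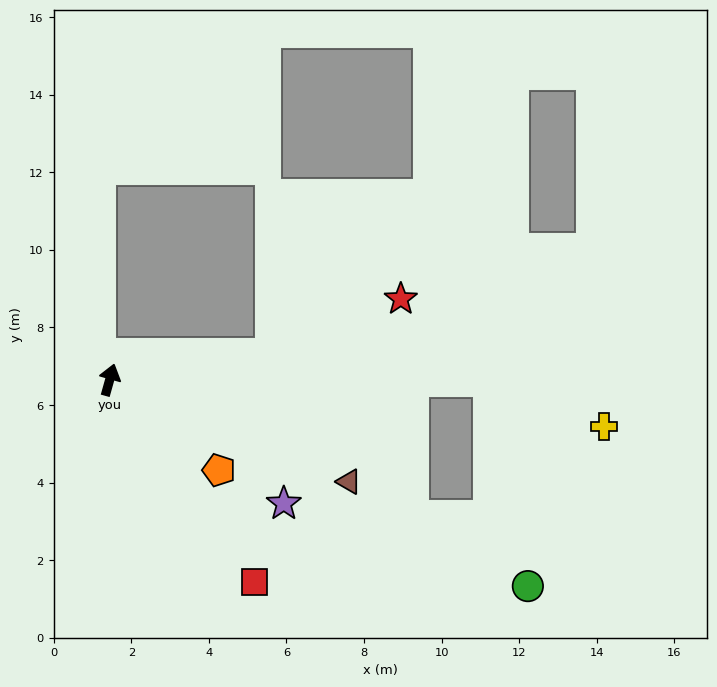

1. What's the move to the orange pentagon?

turn right 114°, forward 3.7 m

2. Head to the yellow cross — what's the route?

blocked — turn right 74°, forward 9.8 m, then turn right 22°, forward 3.2 m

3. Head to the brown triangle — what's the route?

turn right 97°, forward 6.7 m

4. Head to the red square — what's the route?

turn right 129°, forward 6.4 m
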